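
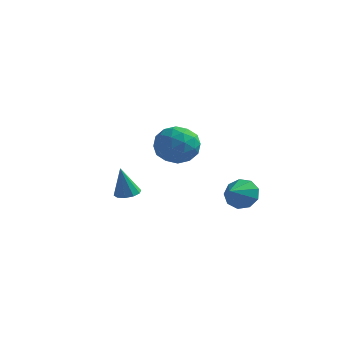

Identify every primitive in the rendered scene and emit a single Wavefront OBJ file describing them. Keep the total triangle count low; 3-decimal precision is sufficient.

v 0.001 -1.789 0.626
v 0.819 -1.108 1.222
v 0.201 -3.212 1.978
v 1.019 -2.531 2.574
v -0.153 -2.195 2.551
v -0.277 -1.315 1.715
v 1.297 -3.005 1.485
v 1.173 -2.125 0.649
v 1.62 -1.859 1.752
v 0.724 -1.359 2.411
v 0.296 -2.961 0.789
v -0.6 -2.461 1.448
v 0.392 -1.323 0.805
v 0.628 -2.997 2.395
v -0.061 -2.799 2.382
v 0.42 -2.399 2.732
v -0.252 -1.445 1.095
v 0.229 -1.045 1.445
v -0.342 -1.684 2.227
v 0.791 -3.275 1.755
v 1.272 -2.875 2.105
v 0.6 -1.921 0.468
v 1.081 -1.521 0.818
v 1.362 -2.636 0.973
v 1.344 -1.365 1.467
v 1.462 -2.201 2.262
v 1.625 -2.48 1.622
v 1.552 -1.963 1.13
v 0.817 -1.071 1.854
v 0.935 -1.907 2.649
v 0.246 -1.71 2.636
v 0.173 -1.193 2.145
v 1.288 -1.512 2.166
v 0.085 -2.413 0.551
v 0.203 -3.249 1.346
v 0.847 -3.127 1.055
v 0.774 -2.61 0.564
v -0.442 -2.119 0.938
v -0.324 -2.955 1.733
v -0.532 -2.357 2.07
v -0.605 -1.84 1.578
v -0.268 -2.808 1.034
v -3.356 0.071 -3.095
v -2.782 0.464 -2.952
v -3.604 -0.211 -1.325
v -3.131 0.731 -2.959
v -3.566 0.745 -3.017
v -3.92 0.502 -3.106
v -4.059 0.094 -3.19
v -3.929 -0.322 -3.238
v -3.581 -0.588 -3.232
v -3.146 -0.603 -3.173
v -2.791 -0.36 -3.085
v -2.653 0.048 -3
v 3.188 -0.487 -1.812
v 3.785 -0.846 -2.458
v 3.112 -1.773 -1.168
v 4.119 -0.611 -1.951
v 4.017 -0.319 -1.38
v 3.527 -0.105 -1.011
v 2.878 -0.07 -1.017
v 2.374 -0.23 -1.395
v 2.251 -0.511 -1.968
v 2.566 -0.78 -2.468
v 3.172 -0.912 -2.662
f 1 38 17
f 38 12 41
f 17 41 6
f 38 41 17
f 1 17 13
f 17 6 18
f 13 18 2
f 17 18 13
f 1 13 22
f 13 2 23
f 22 23 8
f 13 23 22
f 1 22 34
f 22 8 37
f 34 37 11
f 22 37 34
f 1 34 38
f 34 11 42
f 38 42 12
f 34 42 38
f 2 18 29
f 18 6 32
f 29 32 10
f 18 32 29
f 6 41 19
f 41 12 40
f 19 40 5
f 41 40 19
f 12 42 39
f 42 11 35
f 39 35 3
f 42 35 39
f 11 37 36
f 37 8 24
f 36 24 7
f 37 24 36
f 8 23 28
f 23 2 25
f 28 25 9
f 23 25 28
f 4 30 16
f 30 10 31
f 16 31 5
f 30 31 16
f 4 16 14
f 16 5 15
f 14 15 3
f 16 15 14
f 4 14 21
f 14 3 20
f 21 20 7
f 14 20 21
f 4 21 26
f 21 7 27
f 26 27 9
f 21 27 26
f 4 26 30
f 26 9 33
f 30 33 10
f 26 33 30
f 5 31 19
f 31 10 32
f 19 32 6
f 31 32 19
f 3 15 39
f 15 5 40
f 39 40 12
f 15 40 39
f 7 20 36
f 20 3 35
f 36 35 11
f 20 35 36
f 9 27 28
f 27 7 24
f 28 24 8
f 27 24 28
f 10 33 29
f 33 9 25
f 29 25 2
f 33 25 29
f 44 43 46
f 44 46 45
f 46 43 47
f 46 47 45
f 47 43 48
f 47 48 45
f 48 43 49
f 48 49 45
f 49 43 50
f 49 50 45
f 50 43 51
f 50 51 45
f 51 43 52
f 51 52 45
f 52 43 53
f 52 53 45
f 53 43 54
f 53 54 45
f 54 43 44
f 54 44 45
f 56 55 58
f 56 58 57
f 58 55 59
f 58 59 57
f 59 55 60
f 59 60 57
f 60 55 61
f 60 61 57
f 61 55 62
f 61 62 57
f 62 55 63
f 62 63 57
f 63 55 64
f 63 64 57
f 64 55 65
f 64 65 57
f 65 55 56
f 65 56 57



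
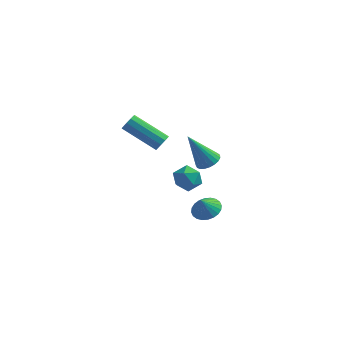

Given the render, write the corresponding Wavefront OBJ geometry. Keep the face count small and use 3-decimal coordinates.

v 0.561 1.057 1.014
v 0.931 1.585 1.287
v -0.441 0.803 2.866
v 0.698 1.723 1.18
v 0.441 1.746 1.044
v 0.205 1.65 0.903
v 0.031 1.451 0.782
v -0.052 1.184 0.7
v -0.029 0.895 0.673
v 0.097 0.634 0.705
v 0.302 0.446 0.791
v 0.552 0.364 0.915
v 0.804 0.402 1.056
v 1.013 0.553 1.19
v 1.145 0.791 1.294
v 1.175 1.075 1.349
v 1.1 1.356 1.347
v -1.633 0.397 2.441
v -1.395 0.747 2.744
v -3.25 1.072 3.823
v -3.487 0.723 3.519
v -1.516 0.902 2.49
v -3.37 1.227 3.569
v -1.681 0.864 2.217
v -3.536 1.189 3.296
v -1.828 0.649 2.029
v -3.683 0.974 3.108
v -1.9 0.337 1.999
v -3.755 0.662 3.078
v -1.87 0.048 2.137
v -3.725 0.373 3.216
v -1.75 -0.107 2.391
v -3.604 0.218 3.47
v -1.584 -0.069 2.664
v -3.439 0.256 3.743
v -1.437 0.146 2.852
v -3.292 0.471 3.931
v -1.365 0.458 2.882
v -3.22 0.783 3.961
v -0.782 2.05 -0.264
v -0.267 2.366 -0.879
v -1.013 0.914 -1.041
v -0.498 1.23 -1.656
v -0.164 0.975 -0.902
v -0.022 1.677 -0.423
v -1.258 1.603 -1.497
v -1.116 2.305 -1.018
v -0.561 2.089 -1.641
v 0.115 1.701 -1.274
v -1.395 1.579 -0.646
v -0.719 1.191 -0.279
v 0.058 2.981 -4.257
v 0.829 3.171 -3.983
v -0.178 2.619 -3.343
v 0.667 3.447 -3.915
v 0.412 3.653 -3.899
v 0.104 3.757 -3.937
v -0.212 3.742 -4.024
v -0.487 3.612 -4.147
v -0.678 3.385 -4.286
v -0.758 3.097 -4.421
v -0.714 2.792 -4.53
v -0.552 2.515 -4.598
v -0.297 2.309 -4.614
v 0.011 2.206 -4.576
v 0.327 2.22 -4.489
v 0.602 2.351 -4.366
v 0.793 2.577 -4.227
v 0.873 2.865 -4.093
f 2 1 4
f 2 4 3
f 4 1 5
f 4 5 3
f 5 1 6
f 5 6 3
f 6 1 7
f 6 7 3
f 7 1 8
f 7 8 3
f 8 1 9
f 8 9 3
f 9 1 10
f 9 10 3
f 10 1 11
f 10 11 3
f 11 1 12
f 11 12 3
f 12 1 13
f 12 13 3
f 13 1 14
f 13 14 3
f 14 1 15
f 14 15 3
f 15 1 16
f 15 16 3
f 16 1 17
f 16 17 3
f 17 1 2
f 17 2 3
f 19 18 22
f 19 22 20
f 20 22 23
f 20 23 21
f 22 18 24
f 22 24 23
f 23 24 25
f 23 25 21
f 24 18 26
f 24 26 25
f 25 26 27
f 25 27 21
f 26 18 28
f 26 28 27
f 27 28 29
f 27 29 21
f 28 18 30
f 28 30 29
f 29 30 31
f 29 31 21
f 30 18 32
f 30 32 31
f 31 32 33
f 31 33 21
f 32 18 34
f 32 34 33
f 33 34 35
f 33 35 21
f 34 18 36
f 34 36 35
f 35 36 37
f 35 37 21
f 36 18 38
f 36 38 37
f 37 38 39
f 37 39 21
f 38 18 19
f 38 19 39
f 39 19 20
f 39 20 21
f 40 51 45
f 40 45 41
f 40 41 47
f 40 47 50
f 40 50 51
f 41 45 49
f 45 51 44
f 51 50 42
f 50 47 46
f 47 41 48
f 43 49 44
f 43 44 42
f 43 42 46
f 43 46 48
f 43 48 49
f 44 49 45
f 42 44 51
f 46 42 50
f 48 46 47
f 49 48 41
f 53 52 55
f 53 55 54
f 55 52 56
f 55 56 54
f 56 52 57
f 56 57 54
f 57 52 58
f 57 58 54
f 58 52 59
f 58 59 54
f 59 52 60
f 59 60 54
f 60 52 61
f 60 61 54
f 61 52 62
f 61 62 54
f 62 52 63
f 62 63 54
f 63 52 64
f 63 64 54
f 64 52 65
f 64 65 54
f 65 52 66
f 65 66 54
f 66 52 67
f 66 67 54
f 67 52 68
f 67 68 54
f 68 52 69
f 68 69 54
f 69 52 53
f 69 53 54



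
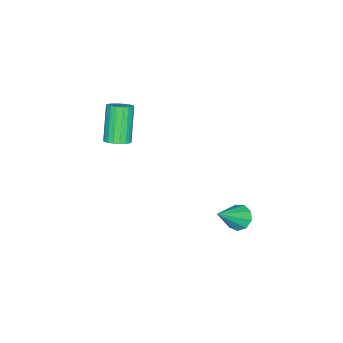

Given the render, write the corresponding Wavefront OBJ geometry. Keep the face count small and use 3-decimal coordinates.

v -3.964 1.126 -3.068
v -3.658 0.903 -3.494
v -2.936 0.754 -2.132
v -3.566 1.278 -3.446
v -3.659 1.583 -3.221
v -3.896 1.674 -2.925
v -4.165 1.509 -2.696
v -4.339 1.165 -2.641
v -4.339 0.803 -2.786
v -4.163 0.592 -3.063
v -3.894 0.632 -3.342
v -3.44 -3.572 -0.235
v -3.075 -3.9 -0.095
v -3.875 -4.215 1.255
v -4.24 -3.888 1.115
v -3.003 -3.704 -0.006
v -3.803 -4.019 1.343
v -3.018 -3.481 0.037
v -3.818 -3.796 1.386
v -3.117 -3.277 0.026
v -3.916 -3.592 1.376
v -3.279 -3.131 -0.036
v -4.079 -3.446 1.313
v -3.473 -3.073 -0.138
v -4.273 -3.388 1.212
v -3.661 -3.114 -0.259
v -4.461 -3.429 1.091
v -3.805 -3.245 -0.375
v -4.605 -3.56 0.975
v -3.877 -3.441 -0.463
v -4.677 -3.756 0.886
v -3.862 -3.664 -0.506
v -4.662 -3.979 0.843
v -3.764 -3.868 -0.496
v -4.563 -4.183 0.854
v -3.601 -4.014 -0.433
v -4.401 -4.329 0.916
v -3.407 -4.072 -0.332
v -4.207 -4.387 1.018
v -3.219 -4.031 -0.211
v -4.019 -4.346 1.139
f 2 1 4
f 2 4 3
f 4 1 5
f 4 5 3
f 5 1 6
f 5 6 3
f 6 1 7
f 6 7 3
f 7 1 8
f 7 8 3
f 8 1 9
f 8 9 3
f 9 1 10
f 9 10 3
f 10 1 11
f 10 11 3
f 11 1 2
f 11 2 3
f 13 12 16
f 13 16 14
f 14 16 17
f 14 17 15
f 16 12 18
f 16 18 17
f 17 18 19
f 17 19 15
f 18 12 20
f 18 20 19
f 19 20 21
f 19 21 15
f 20 12 22
f 20 22 21
f 21 22 23
f 21 23 15
f 22 12 24
f 22 24 23
f 23 24 25
f 23 25 15
f 24 12 26
f 24 26 25
f 25 26 27
f 25 27 15
f 26 12 28
f 26 28 27
f 27 28 29
f 27 29 15
f 28 12 30
f 28 30 29
f 29 30 31
f 29 31 15
f 30 12 32
f 30 32 31
f 31 32 33
f 31 33 15
f 32 12 34
f 32 34 33
f 33 34 35
f 33 35 15
f 34 12 36
f 34 36 35
f 35 36 37
f 35 37 15
f 36 12 38
f 36 38 37
f 37 38 39
f 37 39 15
f 38 12 40
f 38 40 39
f 39 40 41
f 39 41 15
f 40 12 13
f 40 13 41
f 41 13 14
f 41 14 15



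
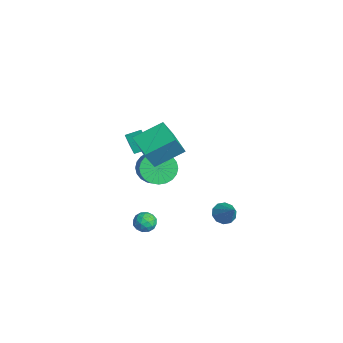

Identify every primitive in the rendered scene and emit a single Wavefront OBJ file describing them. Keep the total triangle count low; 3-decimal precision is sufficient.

v 1.308 2.209 -2.213
v 1.823 1.995 -2.715
v 2.452 2.411 -1.127
v 1.773 2.455 -2.748
v 1.545 2.82 -2.577
v 1.227 2.952 -2.267
v 0.94 2.8 -1.936
v 0.794 2.422 -1.711
v 0.844 1.962 -1.678
v 1.072 1.597 -1.85
v 1.39 1.465 -2.16
v 1.677 1.617 -2.49
v -0.817 -1.347 -3.926
v -0.229 -1.296 -3.486
v -1.031 -2.444 -3.514
v -0.443 -2.393 -3.074
v -1.038 -1.981 -2.942
v -0.906 -1.303 -3.197
v -0.354 -2.437 -3.803
v -0.222 -1.759 -4.058
v 0.057 -1.97 -3.41
v -0.366 -1.688 -2.878
v -0.894 -2.052 -4.122
v -1.317 -1.77 -3.59
v -0.504 -1.225 -3.742
v -0.756 -2.515 -3.258
v -1.105 -2.272 -3.18
v -0.76 -2.242 -2.922
v -0.902 -1.229 -3.572
v -0.557 -1.199 -3.313
v -1.032 -1.602 -2.994
v -0.703 -2.541 -3.687
v -0.358 -2.511 -3.428
v -0.5 -1.498 -4.078
v -0.155 -1.468 -3.82
v -0.228 -2.138 -4.006
v 0.009 -1.592 -3.439
v -0.116 -2.236 -3.197
v -0.064 -2.262 -3.625
v 0.014 -1.864 -3.775
v -0.239 -1.426 -3.126
v -0.365 -2.07 -2.884
v -0.715 -1.828 -2.806
v -0.637 -1.43 -2.956
v -0.071 -1.822 -3.081
v -0.895 -1.67 -4.116
v -1.021 -2.314 -3.874
v -0.623 -2.31 -4.044
v -0.545 -1.912 -4.194
v -1.144 -1.504 -3.803
v -1.269 -2.148 -3.561
v -1.274 -1.876 -3.225
v -1.196 -1.478 -3.375
v -1.189 -1.918 -3.919
v -4.39 -1.674 0.474
v -4.57 -1.899 1.274
v -4.355 -0.704 0.754
v -4.535 -0.929 1.554
v -2.925 -1.811 0.766
v -3.105 -2.036 1.566
v -2.89 -0.841 1.046
v -3.07 -1.066 1.846
v -0.569 -1.296 1.125
v 0.015 -1.476 0.223
v 1.034 -1.524 0.893
v 0.449 -1.344 1.795
v 0.022 -1.051 0.243
v 1.041 -1.099 0.912
v -0.061 -0.664 0.397
v 0.958 -0.712 1.067
v -0.222 -0.373 0.662
v 0.797 -0.421 1.332
v -0.435 -0.222 0.998
v 0.584 -0.27 1.667
v -0.669 -0.235 1.353
v 0.35 -0.283 2.022
v -0.888 -0.409 1.673
v 0.131 -0.457 2.343
v -1.058 -0.719 1.91
v -0.039 -0.766 2.58
v -1.154 -1.116 2.027
v -0.135 -1.164 2.697
v -1.161 -1.541 2.008
v -0.142 -1.589 2.677
v -1.078 -1.928 1.853
v -0.059 -1.976 2.523
v -0.917 -2.219 1.588
v 0.102 -2.267 2.258
v -0.704 -2.37 1.253
v 0.315 -2.418 1.922
v -0.47 -2.357 0.898
v 0.549 -2.405 1.567
v -0.251 -2.183 0.577
v 0.768 -2.231 1.247
v -0.081 -1.874 0.34
v 0.938 -1.921 1.01
v -0.47 -2.007 2.923
v -0.48 -0.239 3.815
v 1.115 -1.776 2.484
v 1.105 -0.009 3.376
v 0.035 -2.731 4.364
v 0.025 -0.964 5.256
v 1.62 -2.501 3.925
v 1.61 -0.733 4.817
f 2 1 4
f 2 4 3
f 4 1 5
f 4 5 3
f 5 1 6
f 5 6 3
f 6 1 7
f 6 7 3
f 7 1 8
f 7 8 3
f 8 1 9
f 8 9 3
f 9 1 10
f 9 10 3
f 10 1 11
f 10 11 3
f 11 1 12
f 11 12 3
f 12 1 2
f 12 2 3
f 13 50 29
f 50 24 53
f 29 53 18
f 50 53 29
f 13 29 25
f 29 18 30
f 25 30 14
f 29 30 25
f 13 25 34
f 25 14 35
f 34 35 20
f 25 35 34
f 13 34 46
f 34 20 49
f 46 49 23
f 34 49 46
f 13 46 50
f 46 23 54
f 50 54 24
f 46 54 50
f 14 30 41
f 30 18 44
f 41 44 22
f 30 44 41
f 18 53 31
f 53 24 52
f 31 52 17
f 53 52 31
f 24 54 51
f 54 23 47
f 51 47 15
f 54 47 51
f 23 49 48
f 49 20 36
f 48 36 19
f 49 36 48
f 20 35 40
f 35 14 37
f 40 37 21
f 35 37 40
f 16 42 28
f 42 22 43
f 28 43 17
f 42 43 28
f 16 28 26
f 28 17 27
f 26 27 15
f 28 27 26
f 16 26 33
f 26 15 32
f 33 32 19
f 26 32 33
f 16 33 38
f 33 19 39
f 38 39 21
f 33 39 38
f 16 38 42
f 38 21 45
f 42 45 22
f 38 45 42
f 17 43 31
f 43 22 44
f 31 44 18
f 43 44 31
f 15 27 51
f 27 17 52
f 51 52 24
f 27 52 51
f 19 32 48
f 32 15 47
f 48 47 23
f 32 47 48
f 21 39 40
f 39 19 36
f 40 36 20
f 39 36 40
f 22 45 41
f 45 21 37
f 41 37 14
f 45 37 41
f 56 58 55
f 59 56 55
f 55 58 57
f 57 59 55
f 56 62 58
f 60 56 59
f 60 62 56
f 58 62 57
f 61 59 57
f 57 62 61
f 61 60 59
f 62 60 61
f 64 63 67
f 64 67 65
f 65 67 68
f 65 68 66
f 67 63 69
f 67 69 68
f 68 69 70
f 68 70 66
f 69 63 71
f 69 71 70
f 70 71 72
f 70 72 66
f 71 63 73
f 71 73 72
f 72 73 74
f 72 74 66
f 73 63 75
f 73 75 74
f 74 75 76
f 74 76 66
f 75 63 77
f 75 77 76
f 76 77 78
f 76 78 66
f 77 63 79
f 77 79 78
f 78 79 80
f 78 80 66
f 79 63 81
f 79 81 80
f 80 81 82
f 80 82 66
f 81 63 83
f 81 83 82
f 82 83 84
f 82 84 66
f 83 63 85
f 83 85 84
f 84 85 86
f 84 86 66
f 85 63 87
f 85 87 86
f 86 87 88
f 86 88 66
f 87 63 89
f 87 89 88
f 88 89 90
f 88 90 66
f 89 63 91
f 89 91 90
f 90 91 92
f 90 92 66
f 91 63 93
f 91 93 92
f 92 93 94
f 92 94 66
f 93 63 95
f 93 95 94
f 94 95 96
f 94 96 66
f 95 63 64
f 95 64 96
f 96 64 65
f 96 65 66
f 98 100 97
f 101 98 97
f 97 100 99
f 99 101 97
f 98 104 100
f 102 98 101
f 102 104 98
f 100 104 99
f 103 101 99
f 99 104 103
f 103 102 101
f 104 102 103



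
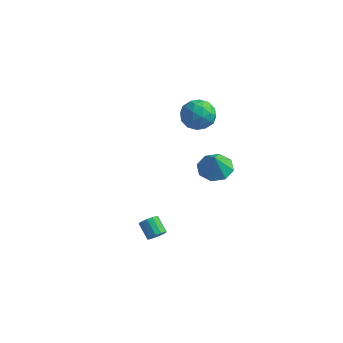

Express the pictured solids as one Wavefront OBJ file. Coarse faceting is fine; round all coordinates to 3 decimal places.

v 2.353 -4.19 -1.109
v 2.759 -3.993 -0.744
v 1.952 -3.553 -0.086
v 1.547 -3.75 -0.451
v 2.709 -3.756 -0.963
v 1.903 -3.316 -0.305
v 2.547 -3.657 -1.229
v 1.741 -3.216 -0.571
v 2.323 -3.727 -1.456
v 1.517 -3.286 -0.799
v 2.109 -3.944 -1.574
v 1.302 -3.503 -0.916
v 1.972 -4.239 -1.543
v 1.166 -3.799 -0.886
v 1.956 -4.519 -1.375
v 1.15 -4.078 -0.717
v 2.067 -4.694 -1.122
v 1.26 -4.254 -0.465
v 2.268 -4.71 -0.865
v 1.462 -4.269 -0.208
v 2.496 -4.56 -0.686
v 1.69 -4.12 -0.028
v 2.679 -4.293 -0.64
v 1.873 -3.853 0.017
v 1.763 3.404 -1.194
v 2.308 4.317 -0.956
v 1.957 2.936 0.154
v 1.489 4.388 -0.814
v 0.83 3.882 -0.894
v 0.718 3.096 -1.15
v 1.218 2.49 -1.432
v 2.037 2.42 -1.575
v 2.695 2.925 -1.494
v 2.807 3.711 -1.238
v 0.761 4.353 3.581
v 1.339 4.189 2.642
v -0.319 2.971 3.158
v 0.259 2.807 2.219
v 0.727 2.589 3.207
v 1.394 3.442 3.468
v -0.374 3.718 2.332
v 0.293 4.571 2.593
v 0.637 3.796 1.87
v 1.318 3.098 2.411
v -0.298 4.062 3.389
v 0.383 3.364 3.93
v 1.145 4.392 3.148
v -0.125 2.768 2.652
v 0.151 2.64 3.232
v 0.49 2.543 2.68
v 1.177 3.953 3.634
v 1.517 3.857 3.082
v 1.157 2.917 3.414
v -0.497 3.303 2.718
v -0.157 3.207 2.166
v 0.53 4.617 3.12
v 0.869 4.52 2.568
v -0.137 4.243 2.386
v 1.072 4.065 2.143
v 0.437 3.253 1.894
v 0.065 3.788 1.961
v 0.457 4.29 2.114
v 1.472 3.655 2.46
v 0.837 2.843 2.212
v 1.112 2.714 2.793
v 1.505 3.216 2.946
v 1.059 3.424 2.007
v 0.183 4.317 3.588
v -0.452 3.505 3.34
v -0.485 3.944 2.854
v -0.092 4.446 3.007
v 0.583 3.907 3.906
v -0.052 3.095 3.657
v 0.563 2.87 3.686
v 0.955 3.372 3.839
v -0.039 3.736 3.793
f 2 1 5
f 2 5 3
f 3 5 6
f 3 6 4
f 5 1 7
f 5 7 6
f 6 7 8
f 6 8 4
f 7 1 9
f 7 9 8
f 8 9 10
f 8 10 4
f 9 1 11
f 9 11 10
f 10 11 12
f 10 12 4
f 11 1 13
f 11 13 12
f 12 13 14
f 12 14 4
f 13 1 15
f 13 15 14
f 14 15 16
f 14 16 4
f 15 1 17
f 15 17 16
f 16 17 18
f 16 18 4
f 17 1 19
f 17 19 18
f 18 19 20
f 18 20 4
f 19 1 21
f 19 21 20
f 20 21 22
f 20 22 4
f 21 1 23
f 21 23 22
f 22 23 24
f 22 24 4
f 23 1 2
f 23 2 24
f 24 2 3
f 24 3 4
f 26 25 28
f 26 28 27
f 28 25 29
f 28 29 27
f 29 25 30
f 29 30 27
f 30 25 31
f 30 31 27
f 31 25 32
f 31 32 27
f 32 25 33
f 32 33 27
f 33 25 34
f 33 34 27
f 34 25 26
f 34 26 27
f 35 72 51
f 72 46 75
f 51 75 40
f 72 75 51
f 35 51 47
f 51 40 52
f 47 52 36
f 51 52 47
f 35 47 56
f 47 36 57
f 56 57 42
f 47 57 56
f 35 56 68
f 56 42 71
f 68 71 45
f 56 71 68
f 35 68 72
f 68 45 76
f 72 76 46
f 68 76 72
f 36 52 63
f 52 40 66
f 63 66 44
f 52 66 63
f 40 75 53
f 75 46 74
f 53 74 39
f 75 74 53
f 46 76 73
f 76 45 69
f 73 69 37
f 76 69 73
f 45 71 70
f 71 42 58
f 70 58 41
f 71 58 70
f 42 57 62
f 57 36 59
f 62 59 43
f 57 59 62
f 38 64 50
f 64 44 65
f 50 65 39
f 64 65 50
f 38 50 48
f 50 39 49
f 48 49 37
f 50 49 48
f 38 48 55
f 48 37 54
f 55 54 41
f 48 54 55
f 38 55 60
f 55 41 61
f 60 61 43
f 55 61 60
f 38 60 64
f 60 43 67
f 64 67 44
f 60 67 64
f 39 65 53
f 65 44 66
f 53 66 40
f 65 66 53
f 37 49 73
f 49 39 74
f 73 74 46
f 49 74 73
f 41 54 70
f 54 37 69
f 70 69 45
f 54 69 70
f 43 61 62
f 61 41 58
f 62 58 42
f 61 58 62
f 44 67 63
f 67 43 59
f 63 59 36
f 67 59 63



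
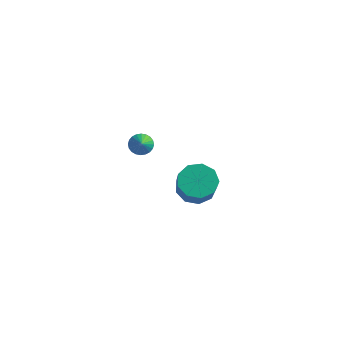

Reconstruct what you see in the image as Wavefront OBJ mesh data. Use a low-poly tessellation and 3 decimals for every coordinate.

v -2.041 -0.749 3.604
v -1.655 -0.29 3.762
v -1.559 -1.391 4.296
v -1.836 -0.256 3.919
v -2.048 -0.297 4.028
v -2.258 -0.407 4.073
v -2.436 -0.569 4.047
v -2.554 -0.758 3.953
v -2.593 -0.946 3.806
v -2.549 -1.104 3.628
v -2.427 -1.208 3.446
v -2.246 -1.242 3.289
v -2.034 -1.201 3.18
v -1.823 -1.091 3.135
v -1.646 -0.929 3.162
v -1.528 -0.74 3.256
v -1.489 -0.552 3.403
v -1.533 -0.394 3.58
v -2.244 4.379 -3.346
v -1.35 4.982 -3.401
v -0.521 3.904 -1.749
v -1.416 3.301 -1.694
v -1.84 5.299 -2.949
v -1.012 4.22 -1.296
v -2.52 5.185 -2.682
v -1.692 4.107 -1.03
v -3.07 4.694 -2.726
v -2.242 3.616 -1.074
v -3.234 4.056 -3.06
v -2.406 2.978 -1.408
v -2.935 3.569 -3.528
v -2.107 2.491 -1.876
v -2.312 3.461 -3.911
v -1.484 2.383 -2.259
v -1.658 3.783 -4.029
v -0.829 2.704 -2.377
v -1.278 4.383 -3.828
v -0.449 3.305 -2.176
f 2 1 4
f 2 4 3
f 4 1 5
f 4 5 3
f 5 1 6
f 5 6 3
f 6 1 7
f 6 7 3
f 7 1 8
f 7 8 3
f 8 1 9
f 8 9 3
f 9 1 10
f 9 10 3
f 10 1 11
f 10 11 3
f 11 1 12
f 11 12 3
f 12 1 13
f 12 13 3
f 13 1 14
f 13 14 3
f 14 1 15
f 14 15 3
f 15 1 16
f 15 16 3
f 16 1 17
f 16 17 3
f 17 1 18
f 17 18 3
f 18 1 2
f 18 2 3
f 20 19 23
f 20 23 21
f 21 23 24
f 21 24 22
f 23 19 25
f 23 25 24
f 24 25 26
f 24 26 22
f 25 19 27
f 25 27 26
f 26 27 28
f 26 28 22
f 27 19 29
f 27 29 28
f 28 29 30
f 28 30 22
f 29 19 31
f 29 31 30
f 30 31 32
f 30 32 22
f 31 19 33
f 31 33 32
f 32 33 34
f 32 34 22
f 33 19 35
f 33 35 34
f 34 35 36
f 34 36 22
f 35 19 37
f 35 37 36
f 36 37 38
f 36 38 22
f 37 19 20
f 37 20 38
f 38 20 21
f 38 21 22



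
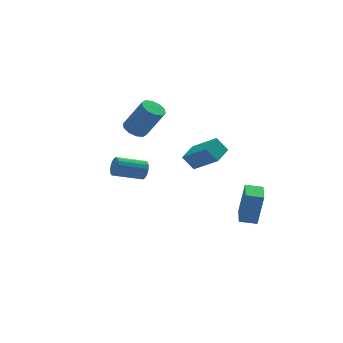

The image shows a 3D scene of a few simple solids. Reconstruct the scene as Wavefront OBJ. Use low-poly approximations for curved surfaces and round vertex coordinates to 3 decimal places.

v -1.027 3.701 1.607
v -0.453 3.45 1.233
v 0.44 2.887 2.978
v -0.133 3.139 3.353
v -0.375 3.883 1.332
v 0.518 3.32 3.078
v -0.546 4.247 1.537
v 0.347 3.684 3.283
v -0.901 4.402 1.769
v -0.008 3.839 3.514
v -1.304 4.29 1.939
v -0.41 3.727 3.684
v -1.6 3.953 1.982
v -0.707 3.39 3.727
v -1.678 3.52 1.882
v -0.785 2.957 3.628
v -1.507 3.156 1.677
v -0.614 2.593 3.423
v -1.152 3.001 1.446
v -0.259 2.438 3.191
v -0.75 3.113 1.276
v 0.144 2.55 3.021
v 2.922 -1.942 -3.035
v 3.23 -2.033 -1.082
v 3.36 -0.591 -3.041
v 3.668 -0.683 -1.087
v 3.832 -2.237 -3.193
v 4.14 -2.329 -1.239
v 4.27 -0.887 -3.198
v 4.578 -0.978 -1.245
v -2.428 -3.008 2.172
v -2.26 -2.74 2.658
v -3.765 -2.665 3.135
v -3.932 -2.932 2.648
v -2.306 -2.532 2.48
v -3.811 -2.456 2.957
v -2.38 -2.433 2.232
v -3.885 -2.357 2.708
v -2.465 -2.465 1.969
v -3.969 -2.39 2.446
v -2.541 -2.622 1.753
v -4.045 -2.547 2.23
v -2.591 -2.867 1.633
v -4.096 -2.792 2.11
v -2.604 -3.145 1.637
v -4.109 -3.069 2.113
v -2.577 -3.391 1.762
v -4.081 -3.315 2.239
v -2.515 -3.549 1.982
v -4.019 -3.473 2.458
v -2.433 -3.583 2.245
v -3.938 -3.508 2.722
v -2.35 -3.485 2.492
v -3.855 -3.41 2.968
v -2.285 -3.278 2.665
v -3.79 -3.203 3.141
v -2.253 -3.009 2.725
v -3.757 -2.934 3.201
v 1.163 -3.725 2.637
v 0.643 -3.436 3.416
v 0.261 -2.608 1.619
v -0.26 -2.319 2.398
v 1.98 -2.861 2.862
v 1.459 -2.572 3.641
v 1.077 -1.744 1.844
v 0.557 -1.455 2.623
f 2 1 5
f 2 5 3
f 3 5 6
f 3 6 4
f 5 1 7
f 5 7 6
f 6 7 8
f 6 8 4
f 7 1 9
f 7 9 8
f 8 9 10
f 8 10 4
f 9 1 11
f 9 11 10
f 10 11 12
f 10 12 4
f 11 1 13
f 11 13 12
f 12 13 14
f 12 14 4
f 13 1 15
f 13 15 14
f 14 15 16
f 14 16 4
f 15 1 17
f 15 17 16
f 16 17 18
f 16 18 4
f 17 1 19
f 17 19 18
f 18 19 20
f 18 20 4
f 19 1 21
f 19 21 20
f 20 21 22
f 20 22 4
f 21 1 2
f 21 2 22
f 22 2 3
f 22 3 4
f 24 26 23
f 27 24 23
f 23 26 25
f 25 27 23
f 24 30 26
f 28 24 27
f 28 30 24
f 26 30 25
f 29 27 25
f 25 30 29
f 29 28 27
f 30 28 29
f 32 31 35
f 32 35 33
f 33 35 36
f 33 36 34
f 35 31 37
f 35 37 36
f 36 37 38
f 36 38 34
f 37 31 39
f 37 39 38
f 38 39 40
f 38 40 34
f 39 31 41
f 39 41 40
f 40 41 42
f 40 42 34
f 41 31 43
f 41 43 42
f 42 43 44
f 42 44 34
f 43 31 45
f 43 45 44
f 44 45 46
f 44 46 34
f 45 31 47
f 45 47 46
f 46 47 48
f 46 48 34
f 47 31 49
f 47 49 48
f 48 49 50
f 48 50 34
f 49 31 51
f 49 51 50
f 50 51 52
f 50 52 34
f 51 31 53
f 51 53 52
f 52 53 54
f 52 54 34
f 53 31 55
f 53 55 54
f 54 55 56
f 54 56 34
f 55 31 57
f 55 57 56
f 56 57 58
f 56 58 34
f 57 31 32
f 57 32 58
f 58 32 33
f 58 33 34
f 60 62 59
f 63 60 59
f 59 62 61
f 61 63 59
f 60 66 62
f 64 60 63
f 64 66 60
f 62 66 61
f 65 63 61
f 61 66 65
f 65 64 63
f 66 64 65



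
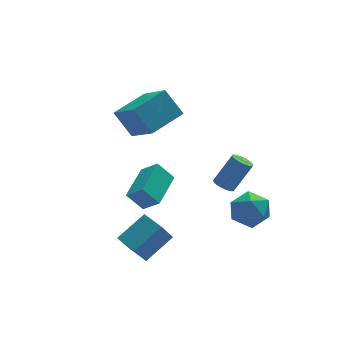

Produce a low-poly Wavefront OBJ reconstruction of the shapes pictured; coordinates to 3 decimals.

v -2.683 -3.109 -0.667
v -1.426 -2.667 0.183
v -3.127 -2.161 -0.502
v -1.87 -1.719 0.347
v -2.07 -2.621 -1.827
v -0.813 -2.179 -0.978
v -2.514 -1.673 -1.663
v -1.257 -1.231 -0.813
v 1.735 -0.966 0.791
v 2.145 -0.862 0.507
v 2.996 -0.731 1.784
v 2.585 -0.834 2.069
v 2.036 -0.627 0.556
v 2.886 -0.496 1.833
v 1.845 -0.483 0.668
v 2.696 -0.352 1.946
v 1.625 -0.468 0.813
v 2.476 -0.337 2.091
v 1.434 -0.586 0.953
v 2.285 -0.455 2.23
v 1.324 -0.806 1.049
v 2.175 -0.675 2.326
v 1.324 -1.069 1.076
v 2.175 -0.938 2.353
v 1.434 -1.304 1.027
v 2.284 -1.173 2.304
v 1.624 -1.448 0.914
v 2.475 -1.317 2.192
v 1.844 -1.463 0.769
v 2.695 -1.332 2.047
v 2.035 -1.345 0.63
v 2.886 -1.214 1.907
v 2.145 -1.125 0.534
v 2.996 -0.994 1.811
v -1.331 1.976 2.48
v -0.86 0.522 3.539
v -1.926 2.617 3.624
v -1.455 1.162 4.683
v 0.235 2.758 2.857
v 0.706 1.303 3.916
v -0.36 3.398 4.001
v 0.111 1.944 5.06
v -1.587 -0.531 -0.28
v -1.039 -1.063 0.35
v -2.22 -0.238 0.518
v -1.673 -0.77 1.148
v -0.507 0.95 0.032
v 0.04 0.418 0.662
v -1.141 1.243 0.83
v -0.593 0.711 1.46
v 2.07 -1.645 0.146
v 3.002 -1.859 0.183
v 1.718 -3.141 0.337
v 2.65 -3.355 0.374
v 2.244 -2.862 1.087
v 2.461 -1.938 0.968
v 2.259 -3.062 -0.448
v 2.476 -2.138 -0.567
v 3.119 -2.735 -0.184
v 3.109 -2.612 0.765
v 1.611 -2.388 -0.245
v 1.601 -2.265 0.704
f 2 4 1
f 5 2 1
f 1 4 3
f 3 5 1
f 2 8 4
f 6 2 5
f 6 8 2
f 4 8 3
f 7 5 3
f 3 8 7
f 7 6 5
f 8 6 7
f 10 9 13
f 10 13 11
f 11 13 14
f 11 14 12
f 13 9 15
f 13 15 14
f 14 15 16
f 14 16 12
f 15 9 17
f 15 17 16
f 16 17 18
f 16 18 12
f 17 9 19
f 17 19 18
f 18 19 20
f 18 20 12
f 19 9 21
f 19 21 20
f 20 21 22
f 20 22 12
f 21 9 23
f 21 23 22
f 22 23 24
f 22 24 12
f 23 9 25
f 23 25 24
f 24 25 26
f 24 26 12
f 25 9 27
f 25 27 26
f 26 27 28
f 26 28 12
f 27 9 29
f 27 29 28
f 28 29 30
f 28 30 12
f 29 9 31
f 29 31 30
f 30 31 32
f 30 32 12
f 31 9 33
f 31 33 32
f 32 33 34
f 32 34 12
f 33 9 10
f 33 10 34
f 34 10 11
f 34 11 12
f 36 38 35
f 39 36 35
f 35 38 37
f 37 39 35
f 36 42 38
f 40 36 39
f 40 42 36
f 38 42 37
f 41 39 37
f 37 42 41
f 41 40 39
f 42 40 41
f 44 46 43
f 47 44 43
f 43 46 45
f 45 47 43
f 44 50 46
f 48 44 47
f 48 50 44
f 46 50 45
f 49 47 45
f 45 50 49
f 49 48 47
f 50 48 49
f 51 62 56
f 51 56 52
f 51 52 58
f 51 58 61
f 51 61 62
f 52 56 60
f 56 62 55
f 62 61 53
f 61 58 57
f 58 52 59
f 54 60 55
f 54 55 53
f 54 53 57
f 54 57 59
f 54 59 60
f 55 60 56
f 53 55 62
f 57 53 61
f 59 57 58
f 60 59 52



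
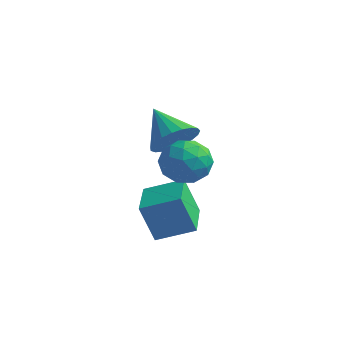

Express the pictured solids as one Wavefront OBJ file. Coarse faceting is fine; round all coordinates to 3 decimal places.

v 2.492 -1.947 1.808
v 3.374 -1.395 1.841
v 3.286 -3.165 0.959
v 4.168 -2.613 0.992
v 3.781 -3.029 1.864
v 3.29 -2.276 2.389
v 3.37 -2.284 0.411
v 2.879 -1.531 0.936
v 3.916 -1.603 0.978
v 4.171 -2.064 1.876
v 2.489 -2.496 0.924
v 2.744 -2.957 1.822
v 2.863 -1.564 1.899
v 3.797 -2.996 0.901
v 3.569 -3.241 1.413
v 4.088 -2.916 1.433
v 2.814 -2.082 2.221
v 3.332 -1.758 2.241
v 3.572 -2.718 2.254
v 3.328 -2.802 0.559
v 3.846 -2.478 0.579
v 2.572 -1.644 1.367
v 3.091 -1.319 1.387
v 3.088 -1.842 0.546
v 3.701 -1.362 1.411
v 4.167 -2.078 0.912
v 3.698 -1.884 0.57
v 3.41 -1.442 0.879
v 3.85 -1.633 1.939
v 4.317 -2.349 1.44
v 4.089 -2.593 1.953
v 3.801 -2.151 2.261
v 4.169 -1.755 1.432
v 2.343 -2.211 1.36
v 2.81 -2.927 0.861
v 2.859 -2.409 0.539
v 2.571 -1.967 0.847
v 2.493 -2.482 1.888
v 2.959 -3.198 1.389
v 3.25 -3.118 1.921
v 2.962 -2.676 2.23
v 2.491 -2.805 1.368
v 0.83 -0.663 -3.029
v 0.337 -0.97 -1.431
v 2.074 0.199 -2.48
v 1.582 -0.109 -0.882
v 1.998 -2.371 -2.998
v 1.506 -2.679 -1.4
v 3.243 -1.51 -2.449
v 2.75 -1.817 -0.851
v -0.457 1.957 -0.148
v 0.098 2.813 0.206
v -1.883 2.403 1.008
v -0.129 2.986 -0.141
v -0.413 2.981 -0.489
v -0.704 2.799 -0.778
v -0.953 2.471 -0.958
v -1.116 2.054 -0.999
v -1.164 1.621 -0.892
v -1.091 1.246 -0.656
v -0.908 0.993 -0.333
v -0.646 0.908 0.022
v -0.352 1.003 0.348
v -0.076 1.264 0.588
v 0.134 1.645 0.7
v 0.242 2.079 0.666
v 0.229 2.493 0.491
f 1 38 17
f 38 12 41
f 17 41 6
f 38 41 17
f 1 17 13
f 17 6 18
f 13 18 2
f 17 18 13
f 1 13 22
f 13 2 23
f 22 23 8
f 13 23 22
f 1 22 34
f 22 8 37
f 34 37 11
f 22 37 34
f 1 34 38
f 34 11 42
f 38 42 12
f 34 42 38
f 2 18 29
f 18 6 32
f 29 32 10
f 18 32 29
f 6 41 19
f 41 12 40
f 19 40 5
f 41 40 19
f 12 42 39
f 42 11 35
f 39 35 3
f 42 35 39
f 11 37 36
f 37 8 24
f 36 24 7
f 37 24 36
f 8 23 28
f 23 2 25
f 28 25 9
f 23 25 28
f 4 30 16
f 30 10 31
f 16 31 5
f 30 31 16
f 4 16 14
f 16 5 15
f 14 15 3
f 16 15 14
f 4 14 21
f 14 3 20
f 21 20 7
f 14 20 21
f 4 21 26
f 21 7 27
f 26 27 9
f 21 27 26
f 4 26 30
f 26 9 33
f 30 33 10
f 26 33 30
f 5 31 19
f 31 10 32
f 19 32 6
f 31 32 19
f 3 15 39
f 15 5 40
f 39 40 12
f 15 40 39
f 7 20 36
f 20 3 35
f 36 35 11
f 20 35 36
f 9 27 28
f 27 7 24
f 28 24 8
f 27 24 28
f 10 33 29
f 33 9 25
f 29 25 2
f 33 25 29
f 44 46 43
f 47 44 43
f 43 46 45
f 45 47 43
f 44 50 46
f 48 44 47
f 48 50 44
f 46 50 45
f 49 47 45
f 45 50 49
f 49 48 47
f 50 48 49
f 52 51 54
f 52 54 53
f 54 51 55
f 54 55 53
f 55 51 56
f 55 56 53
f 56 51 57
f 56 57 53
f 57 51 58
f 57 58 53
f 58 51 59
f 58 59 53
f 59 51 60
f 59 60 53
f 60 51 61
f 60 61 53
f 61 51 62
f 61 62 53
f 62 51 63
f 62 63 53
f 63 51 64
f 63 64 53
f 64 51 65
f 64 65 53
f 65 51 66
f 65 66 53
f 66 51 67
f 66 67 53
f 67 51 52
f 67 52 53



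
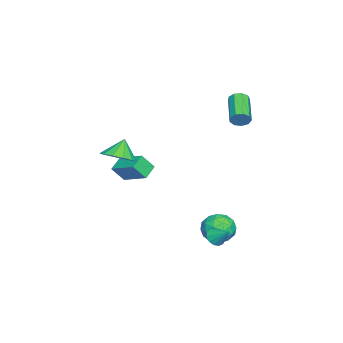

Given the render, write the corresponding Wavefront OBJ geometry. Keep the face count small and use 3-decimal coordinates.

v -1.055 -3.979 -1.049
v -0.751 -4.558 -0.19
v -0.348 -2.611 -0.377
v -0.044 -3.19 0.482
v -0.236 -4.19 -1.482
v 0.068 -4.769 -0.623
v 0.471 -2.822 -0.81
v 0.775 -3.401 0.049
v 1.437 1.565 -2.364
v 1.864 2.179 -2.96
v 1.916 0.381 -3.24
v 2.343 0.995 -3.836
v 2.688 0.868 -2.953
v 2.392 1.599 -2.412
v 1.388 0.961 -3.788
v 1.092 1.692 -3.247
v 1.834 1.806 -3.841
v 2.637 1.748 -3.324
v 1.143 0.812 -2.876
v 1.946 0.754 -2.359
v 1.609 1.976 -2.585
v 2.171 0.584 -3.615
v 2.374 0.509 -3.096
v 2.625 0.87 -3.446
v 1.919 1.635 -2.263
v 2.17 1.996 -2.613
v 2.654 1.225 -2.609
v 1.61 0.564 -3.587
v 1.861 0.925 -3.937
v 1.155 1.69 -2.754
v 1.406 2.051 -3.104
v 1.126 1.335 -3.591
v 1.842 2.117 -3.453
v 2.123 1.422 -3.968
v 1.562 1.401 -3.94
v 1.388 1.831 -3.622
v 2.314 2.084 -3.15
v 2.595 1.388 -3.665
v 2.798 1.313 -3.145
v 2.624 1.743 -2.827
v 2.296 1.864 -3.667
v 1.185 1.172 -2.535
v 1.466 0.476 -3.05
v 1.156 0.817 -3.373
v 0.982 1.247 -3.055
v 1.657 1.138 -2.232
v 1.938 0.443 -2.747
v 2.392 0.729 -2.578
v 2.218 1.159 -2.26
v 1.484 0.696 -2.533
v 2.619 -3.619 1.608
v 3.346 -3.131 1.979
v 2.001 -3.461 2.612
v 3.034 -2.773 1.731
v 2.591 -2.683 1.444
v 2.157 -2.891 1.209
v 1.87 -3.329 1.101
v 1.82 -3.859 1.154
v 2.024 -4.313 1.35
v 2.417 -4.547 1.629
v 2.874 -4.486 1.901
v 3.25 -4.149 2.08
v 3.426 -3.644 2.109
v -0.948 1.676 3.221
v -0.701 1.482 3.685
v -2.345 1.01 4.363
v -2.592 1.204 3.899
v -0.789 1.853 3.728
v -2.433 1.38 4.406
v -0.952 2.14 3.534
v -2.596 1.668 4.212
v -1.113 2.211 3.194
v -2.757 1.738 3.872
v -1.196 2.031 2.866
v -2.84 1.559 3.544
v -1.164 1.685 2.704
v -2.808 1.213 3.382
v -1.03 1.335 2.784
v -2.674 0.863 3.462
v -0.858 1.145 3.069
v -2.502 0.673 3.747
v -0.728 1.203 3.424
v -2.372 0.731 4.102
v 3.375 1.508 -2.865
v 3.67 1.736 -3.283
v 3.765 2.272 -2.175
v 3.389 1.88 -3.284
v 3.104 1.905 -3.151
v 2.905 1.805 -2.928
v 2.855 1.611 -2.684
v 2.971 1.384 -2.498
v 3.215 1.196 -2.428
v 3.51 1.108 -2.497
v 3.762 1.146 -2.683
v 3.891 1.3 -2.926
v 3.857 1.52 -3.15
f 2 4 1
f 5 2 1
f 1 4 3
f 3 5 1
f 2 8 4
f 6 2 5
f 6 8 2
f 4 8 3
f 7 5 3
f 3 8 7
f 7 6 5
f 8 6 7
f 9 46 25
f 46 20 49
f 25 49 14
f 46 49 25
f 9 25 21
f 25 14 26
f 21 26 10
f 25 26 21
f 9 21 30
f 21 10 31
f 30 31 16
f 21 31 30
f 9 30 42
f 30 16 45
f 42 45 19
f 30 45 42
f 9 42 46
f 42 19 50
f 46 50 20
f 42 50 46
f 10 26 37
f 26 14 40
f 37 40 18
f 26 40 37
f 14 49 27
f 49 20 48
f 27 48 13
f 49 48 27
f 20 50 47
f 50 19 43
f 47 43 11
f 50 43 47
f 19 45 44
f 45 16 32
f 44 32 15
f 45 32 44
f 16 31 36
f 31 10 33
f 36 33 17
f 31 33 36
f 12 38 24
f 38 18 39
f 24 39 13
f 38 39 24
f 12 24 22
f 24 13 23
f 22 23 11
f 24 23 22
f 12 22 29
f 22 11 28
f 29 28 15
f 22 28 29
f 12 29 34
f 29 15 35
f 34 35 17
f 29 35 34
f 12 34 38
f 34 17 41
f 38 41 18
f 34 41 38
f 13 39 27
f 39 18 40
f 27 40 14
f 39 40 27
f 11 23 47
f 23 13 48
f 47 48 20
f 23 48 47
f 15 28 44
f 28 11 43
f 44 43 19
f 28 43 44
f 17 35 36
f 35 15 32
f 36 32 16
f 35 32 36
f 18 41 37
f 41 17 33
f 37 33 10
f 41 33 37
f 52 51 54
f 52 54 53
f 54 51 55
f 54 55 53
f 55 51 56
f 55 56 53
f 56 51 57
f 56 57 53
f 57 51 58
f 57 58 53
f 58 51 59
f 58 59 53
f 59 51 60
f 59 60 53
f 60 51 61
f 60 61 53
f 61 51 62
f 61 62 53
f 62 51 63
f 62 63 53
f 63 51 52
f 63 52 53
f 65 64 68
f 65 68 66
f 66 68 69
f 66 69 67
f 68 64 70
f 68 70 69
f 69 70 71
f 69 71 67
f 70 64 72
f 70 72 71
f 71 72 73
f 71 73 67
f 72 64 74
f 72 74 73
f 73 74 75
f 73 75 67
f 74 64 76
f 74 76 75
f 75 76 77
f 75 77 67
f 76 64 78
f 76 78 77
f 77 78 79
f 77 79 67
f 78 64 80
f 78 80 79
f 79 80 81
f 79 81 67
f 80 64 82
f 80 82 81
f 81 82 83
f 81 83 67
f 82 64 65
f 82 65 83
f 83 65 66
f 83 66 67
f 85 84 87
f 85 87 86
f 87 84 88
f 87 88 86
f 88 84 89
f 88 89 86
f 89 84 90
f 89 90 86
f 90 84 91
f 90 91 86
f 91 84 92
f 91 92 86
f 92 84 93
f 92 93 86
f 93 84 94
f 93 94 86
f 94 84 95
f 94 95 86
f 95 84 96
f 95 96 86
f 96 84 85
f 96 85 86



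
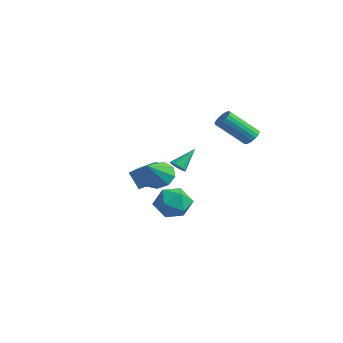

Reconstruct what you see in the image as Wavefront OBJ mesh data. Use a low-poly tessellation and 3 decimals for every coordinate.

v 3.67 2.009 2.475
v 4.022 2.249 2.898
v 3.181 0.891 4.368
v 2.83 0.651 3.945
v 3.802 2.399 2.911
v 2.961 1.042 4.381
v 3.555 2.473 2.838
v 2.715 1.115 4.308
v 3.332 2.454 2.693
v 2.492 1.096 4.163
v 3.176 2.347 2.505
v 2.335 0.99 3.974
v 3.117 2.173 2.311
v 2.277 0.816 3.78
v 3.168 1.967 2.149
v 2.328 0.609 3.619
v 3.319 1.769 2.052
v 2.478 0.411 3.522
v 3.539 1.618 2.039
v 2.698 0.261 3.509
v 3.785 1.545 2.112
v 2.945 0.187 3.582
v 4.008 1.564 2.257
v 3.168 0.206 3.727
v 4.165 1.67 2.446
v 3.324 0.313 3.915
v 4.223 1.844 2.64
v 3.383 0.487 4.109
v 4.172 2.051 2.801
v 3.332 0.693 4.271
v -2.518 -1.797 -1.265
v -1.737 -1.042 -0.667
v -3.569 -0.49 -1.542
v -2.788 0.265 -0.945
v -1.912 -1.545 -2.375
v -1.131 -0.79 -1.778
v -2.963 -0.238 -2.653
v -2.182 0.517 -2.055
v -2.016 1.423 -4.066
v -0.862 1.435 -3.67
v -2.078 -0.535 -3.83
v -0.924 -0.523 -3.434
v -1.808 -0.033 -2.751
v -1.77 1.177 -2.897
v -1.17 -0.277 -4.603
v -1.132 0.933 -4.749
v -0.339 0.384 -4.001
v -0.734 0.535 -2.857
v -2.206 0.365 -4.643
v -2.601 0.516 -3.499
v -2.144 1.245 -1.349
v -1.674 1.053 -1.138
v -2.156 2.455 -0.211
v -1.6 1.191 -1.285
v -1.61 1.338 -1.441
v -1.7 1.471 -1.583
v -1.859 1.569 -1.69
v -2.06 1.618 -1.744
v -2.275 1.61 -1.738
v -2.469 1.547 -1.673
v -2.614 1.438 -1.559
v -2.687 1.3 -1.412
v -2.678 1.153 -1.256
v -2.587 1.02 -1.114
v -2.429 0.922 -1.007
v -2.227 0.872 -0.953
v -2.013 0.88 -0.959
v -1.818 0.943 -1.024
v 1.243 -2.412 -0.119
v 2.075 -1.877 -0.069
v 1.977 -3.668 1.119
v 1.636 -1.668 0.403
v 1.013 -1.807 0.63
v 0.498 -2.23 0.507
v 0.332 -2.737 0.09
v 0.592 -3.093 -0.424
v 1.157 -3.13 -0.796
v 1.762 -2.831 -0.851
v 2.125 -2.336 -0.564
f 2 1 5
f 2 5 3
f 3 5 6
f 3 6 4
f 5 1 7
f 5 7 6
f 6 7 8
f 6 8 4
f 7 1 9
f 7 9 8
f 8 9 10
f 8 10 4
f 9 1 11
f 9 11 10
f 10 11 12
f 10 12 4
f 11 1 13
f 11 13 12
f 12 13 14
f 12 14 4
f 13 1 15
f 13 15 14
f 14 15 16
f 14 16 4
f 15 1 17
f 15 17 16
f 16 17 18
f 16 18 4
f 17 1 19
f 17 19 18
f 18 19 20
f 18 20 4
f 19 1 21
f 19 21 20
f 20 21 22
f 20 22 4
f 21 1 23
f 21 23 22
f 22 23 24
f 22 24 4
f 23 1 25
f 23 25 24
f 24 25 26
f 24 26 4
f 25 1 27
f 25 27 26
f 26 27 28
f 26 28 4
f 27 1 29
f 27 29 28
f 28 29 30
f 28 30 4
f 29 1 2
f 29 2 30
f 30 2 3
f 30 3 4
f 32 34 31
f 35 32 31
f 31 34 33
f 33 35 31
f 32 38 34
f 36 32 35
f 36 38 32
f 34 38 33
f 37 35 33
f 33 38 37
f 37 36 35
f 38 36 37
f 39 50 44
f 39 44 40
f 39 40 46
f 39 46 49
f 39 49 50
f 40 44 48
f 44 50 43
f 50 49 41
f 49 46 45
f 46 40 47
f 42 48 43
f 42 43 41
f 42 41 45
f 42 45 47
f 42 47 48
f 43 48 44
f 41 43 50
f 45 41 49
f 47 45 46
f 48 47 40
f 52 51 54
f 52 54 53
f 54 51 55
f 54 55 53
f 55 51 56
f 55 56 53
f 56 51 57
f 56 57 53
f 57 51 58
f 57 58 53
f 58 51 59
f 58 59 53
f 59 51 60
f 59 60 53
f 60 51 61
f 60 61 53
f 61 51 62
f 61 62 53
f 62 51 63
f 62 63 53
f 63 51 64
f 63 64 53
f 64 51 65
f 64 65 53
f 65 51 66
f 65 66 53
f 66 51 67
f 66 67 53
f 67 51 68
f 67 68 53
f 68 51 52
f 68 52 53
f 70 69 72
f 70 72 71
f 72 69 73
f 72 73 71
f 73 69 74
f 73 74 71
f 74 69 75
f 74 75 71
f 75 69 76
f 75 76 71
f 76 69 77
f 76 77 71
f 77 69 78
f 77 78 71
f 78 69 79
f 78 79 71
f 79 69 70
f 79 70 71



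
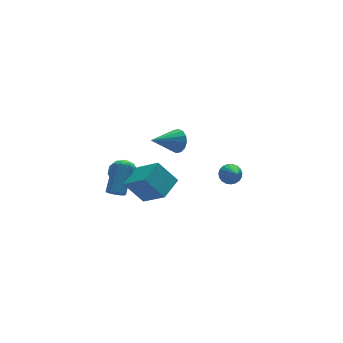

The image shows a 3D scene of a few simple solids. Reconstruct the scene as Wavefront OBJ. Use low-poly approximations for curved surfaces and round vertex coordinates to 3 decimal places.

v 3.942 0.253 -2.514
v 4.678 0.313 -2.296
v 3.778 -0.933 -1.626
v 4.53 0.496 -2.08
v 4.28 0.637 -1.938
v 3.971 0.711 -1.896
v 3.658 0.706 -1.96
v 3.393 0.623 -2.121
v 3.224 0.476 -2.349
v 3.179 0.29 -2.606
v 3.265 0.097 -2.847
v 3.469 -0.068 -3.03
v 3.755 -0.178 -3.124
v 4.073 -0.214 -3.112
v 4.368 -0.168 -2.997
v 4.59 -0.05 -2.799
v 4.7 0.12 -2.551
v -3.61 0.757 -2.089
v -3.214 0.93 -2.534
v -2.175 2.155 -1.136
v -2.57 1.983 -0.691
v -3.452 1.145 -2.546
v -2.412 2.371 -1.148
v -3.732 1.256 -2.436
v -2.692 2.482 -1.038
v -3.979 1.234 -2.233
v -2.94 2.46 -0.834
v -4.127 1.084 -1.991
v -3.088 2.31 -0.593
v -4.137 0.846 -1.775
v -3.098 2.072 -0.377
v -4.005 0.585 -1.644
v -2.966 1.81 -0.246
v -3.768 0.369 -1.632
v -2.728 1.595 -0.234
v -3.488 0.258 -1.742
v -2.448 1.484 -0.344
v -3.24 0.28 -1.946
v -2.201 1.506 -0.547
v -3.092 0.43 -2.187
v -2.053 1.656 -0.789
v -3.082 0.668 -2.403
v -2.043 1.894 -1.005
v 1.778 3.307 -0.728
v 2.064 3.735 0.035
v -0.158 3.073 0.128
v 1.897 4.082 -0.246
v 1.699 4.221 -0.656
v 1.522 4.116 -1.085
v 1.414 3.794 -1.419
v 1.403 3.341 -1.567
v 1.493 2.88 -1.491
v 1.659 2.533 -1.21
v 1.857 2.394 -0.8
v 2.034 2.499 -0.371
v 2.142 2.821 -0.037
v 2.153 3.273 0.111
v -2.423 4.242 -3.393
v -1.473 4.508 -3.454
v -2.047 3.152 -2.286
v -1.097 3.418 -2.347
v -1.759 4.037 -1.953
v -1.992 4.711 -2.638
v -1.528 2.949 -3.102
v -1.761 3.623 -3.787
v -0.92 3.709 -3.275
v -1.063 4.381 -2.564
v -2.457 3.279 -3.176
v -2.6 3.951 -2.465
v -1.981 4.471 -3.521
v -1.539 3.189 -2.219
v -1.928 3.553 -1.988
v -1.369 3.709 -2.024
v -2.286 4.59 -3.041
v -1.728 4.746 -3.077
v -1.896 4.469 -2.195
v -1.792 2.914 -2.663
v -1.234 3.07 -2.699
v -2.151 3.951 -3.716
v -1.592 4.107 -3.752
v -1.624 3.191 -3.545
v -1.098 4.157 -3.451
v -0.877 3.517 -2.8
v -1.13 3.241 -3.244
v -1.267 3.637 -3.647
v -1.182 4.553 -3.034
v -0.96 3.912 -2.383
v -1.349 4.276 -2.151
v -1.486 4.672 -2.554
v -0.857 4.083 -2.928
v -2.56 3.748 -3.357
v -2.338 3.107 -2.706
v -2.034 2.988 -3.186
v -2.171 3.384 -3.589
v -2.643 4.143 -2.94
v -2.422 3.503 -2.289
v -2.253 4.023 -2.093
v -2.39 4.419 -2.496
v -2.663 3.577 -2.812
v -3.92 -3.889 0.624
v -3.256 -5.37 1.842
v -4.852 -3.182 1.991
v -4.188 -4.663 3.21
v -2.632 -2.977 1.03
v -1.968 -4.458 2.249
v -3.564 -2.27 2.398
v -2.9 -3.751 3.616
f 2 1 4
f 2 4 3
f 4 1 5
f 4 5 3
f 5 1 6
f 5 6 3
f 6 1 7
f 6 7 3
f 7 1 8
f 7 8 3
f 8 1 9
f 8 9 3
f 9 1 10
f 9 10 3
f 10 1 11
f 10 11 3
f 11 1 12
f 11 12 3
f 12 1 13
f 12 13 3
f 13 1 14
f 13 14 3
f 14 1 15
f 14 15 3
f 15 1 16
f 15 16 3
f 16 1 17
f 16 17 3
f 17 1 2
f 17 2 3
f 19 18 22
f 19 22 20
f 20 22 23
f 20 23 21
f 22 18 24
f 22 24 23
f 23 24 25
f 23 25 21
f 24 18 26
f 24 26 25
f 25 26 27
f 25 27 21
f 26 18 28
f 26 28 27
f 27 28 29
f 27 29 21
f 28 18 30
f 28 30 29
f 29 30 31
f 29 31 21
f 30 18 32
f 30 32 31
f 31 32 33
f 31 33 21
f 32 18 34
f 32 34 33
f 33 34 35
f 33 35 21
f 34 18 36
f 34 36 35
f 35 36 37
f 35 37 21
f 36 18 38
f 36 38 37
f 37 38 39
f 37 39 21
f 38 18 40
f 38 40 39
f 39 40 41
f 39 41 21
f 40 18 42
f 40 42 41
f 41 42 43
f 41 43 21
f 42 18 19
f 42 19 43
f 43 19 20
f 43 20 21
f 45 44 47
f 45 47 46
f 47 44 48
f 47 48 46
f 48 44 49
f 48 49 46
f 49 44 50
f 49 50 46
f 50 44 51
f 50 51 46
f 51 44 52
f 51 52 46
f 52 44 53
f 52 53 46
f 53 44 54
f 53 54 46
f 54 44 55
f 54 55 46
f 55 44 56
f 55 56 46
f 56 44 57
f 56 57 46
f 57 44 45
f 57 45 46
f 58 95 74
f 95 69 98
f 74 98 63
f 95 98 74
f 58 74 70
f 74 63 75
f 70 75 59
f 74 75 70
f 58 70 79
f 70 59 80
f 79 80 65
f 70 80 79
f 58 79 91
f 79 65 94
f 91 94 68
f 79 94 91
f 58 91 95
f 91 68 99
f 95 99 69
f 91 99 95
f 59 75 86
f 75 63 89
f 86 89 67
f 75 89 86
f 63 98 76
f 98 69 97
f 76 97 62
f 98 97 76
f 69 99 96
f 99 68 92
f 96 92 60
f 99 92 96
f 68 94 93
f 94 65 81
f 93 81 64
f 94 81 93
f 65 80 85
f 80 59 82
f 85 82 66
f 80 82 85
f 61 87 73
f 87 67 88
f 73 88 62
f 87 88 73
f 61 73 71
f 73 62 72
f 71 72 60
f 73 72 71
f 61 71 78
f 71 60 77
f 78 77 64
f 71 77 78
f 61 78 83
f 78 64 84
f 83 84 66
f 78 84 83
f 61 83 87
f 83 66 90
f 87 90 67
f 83 90 87
f 62 88 76
f 88 67 89
f 76 89 63
f 88 89 76
f 60 72 96
f 72 62 97
f 96 97 69
f 72 97 96
f 64 77 93
f 77 60 92
f 93 92 68
f 77 92 93
f 66 84 85
f 84 64 81
f 85 81 65
f 84 81 85
f 67 90 86
f 90 66 82
f 86 82 59
f 90 82 86
f 101 103 100
f 104 101 100
f 100 103 102
f 102 104 100
f 101 107 103
f 105 101 104
f 105 107 101
f 103 107 102
f 106 104 102
f 102 107 106
f 106 105 104
f 107 105 106



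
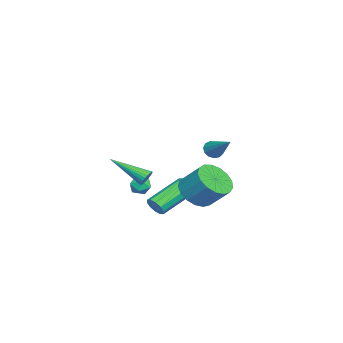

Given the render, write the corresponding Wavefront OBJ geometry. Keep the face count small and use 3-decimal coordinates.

v -0.881 -1.94 -0.116
v -0.527 -2.146 -0.403
v -1.139 -3.82 0.916
v -0.421 -2.079 -0.254
v -0.384 -1.991 -0.084
v -0.423 -1.895 0.082
v -0.532 -1.806 0.217
v -0.694 -1.737 0.301
v -0.884 -1.699 0.323
v -1.074 -1.698 0.277
v -1.234 -1.734 0.172
v -1.341 -1.801 0.023
v -1.377 -1.889 -0.148
v -1.338 -1.985 -0.313
v -1.229 -2.074 -0.448
v -1.067 -2.143 -0.533
v -0.877 -2.181 -0.554
v -0.687 -2.182 -0.508
v -4.185 -2.65 -1.439
v -3.585 -2.874 -1.432
v -4.375 -3.186 -2.308
v -3.775 -3.41 -2.301
v -4.194 -3.601 -1.854
v -4.076 -3.27 -1.317
v -3.884 -2.79 -2.423
v -3.766 -2.459 -1.886
v -3.398 -2.961 -2.04
v -3.59 -3.462 -1.689
v -4.37 -2.598 -2.051
v -4.562 -3.099 -1.7
v 0.366 -1.208 -1.449
v 0.729 -1.1 -1.01
v -0.763 0.095 -0.071
v -1.126 -0.012 -0.511
v 0.777 -0.846 -1.258
v -0.715 0.35 -0.319
v 0.668 -0.73 -1.579
v -0.824 0.466 -0.64
v 0.443 -0.796 -1.851
v -1.048 0.4 -0.912
v 0.19 -1.02 -1.969
v -1.302 0.176 -1.03
v 0.003 -1.315 -1.889
v -1.489 -0.12 -0.95
v -0.045 -1.57 -1.641
v -1.537 -0.374 -0.702
v 0.064 -1.686 -1.32
v -1.428 -0.49 -0.381
v 0.288 -1.62 -1.048
v -1.203 -0.424 -0.109
v 0.542 -1.396 -0.93
v -0.95 -0.2 0.009
v 2.382 2 3.294
v 2.672 2.093 2.872
v 3.398 2.98 4.206
v 2.466 2.301 2.878
v 2.233 2.414 3.016
v 2.048 2.395 3.242
v 1.969 2.251 3.485
v 2.021 2.027 3.667
v 2.188 1.795 3.73
v 2.417 1.628 3.655
v 2.635 1.579 3.465
v 2.772 1.664 3.221
v 2.786 1.855 3
v 1.67 1.025 0.255
v 2.211 0.317 0.751
v 2.57 1.326 1.801
v 2.03 2.035 1.305
v 2.534 0.518 0.447
v 2.894 1.528 1.496
v 2.66 0.836 0.098
v 3.02 1.846 1.147
v 2.559 1.197 -0.215
v 2.919 2.207 0.835
v 2.254 1.519 -0.42
v 2.614 2.528 0.63
v 1.816 1.728 -0.47
v 2.175 2.737 0.58
v 1.344 1.775 -0.354
v 1.703 2.785 0.695
v 0.947 1.651 -0.099
v 1.306 2.661 0.951
v 0.715 1.384 0.238
v 1.075 2.393 1.287
v 0.703 1.034 0.578
v 1.062 2.043 1.628
v 0.912 0.682 0.845
v 1.271 1.692 1.894
v 1.295 0.409 0.976
v 1.654 1.419 2.026
v 1.763 0.277 0.943
v 2.123 1.287 1.992
f 2 1 4
f 2 4 3
f 4 1 5
f 4 5 3
f 5 1 6
f 5 6 3
f 6 1 7
f 6 7 3
f 7 1 8
f 7 8 3
f 8 1 9
f 8 9 3
f 9 1 10
f 9 10 3
f 10 1 11
f 10 11 3
f 11 1 12
f 11 12 3
f 12 1 13
f 12 13 3
f 13 1 14
f 13 14 3
f 14 1 15
f 14 15 3
f 15 1 16
f 15 16 3
f 16 1 17
f 16 17 3
f 17 1 18
f 17 18 3
f 18 1 2
f 18 2 3
f 19 30 24
f 19 24 20
f 19 20 26
f 19 26 29
f 19 29 30
f 20 24 28
f 24 30 23
f 30 29 21
f 29 26 25
f 26 20 27
f 22 28 23
f 22 23 21
f 22 21 25
f 22 25 27
f 22 27 28
f 23 28 24
f 21 23 30
f 25 21 29
f 27 25 26
f 28 27 20
f 32 31 35
f 32 35 33
f 33 35 36
f 33 36 34
f 35 31 37
f 35 37 36
f 36 37 38
f 36 38 34
f 37 31 39
f 37 39 38
f 38 39 40
f 38 40 34
f 39 31 41
f 39 41 40
f 40 41 42
f 40 42 34
f 41 31 43
f 41 43 42
f 42 43 44
f 42 44 34
f 43 31 45
f 43 45 44
f 44 45 46
f 44 46 34
f 45 31 47
f 45 47 46
f 46 47 48
f 46 48 34
f 47 31 49
f 47 49 48
f 48 49 50
f 48 50 34
f 49 31 51
f 49 51 50
f 50 51 52
f 50 52 34
f 51 31 32
f 51 32 52
f 52 32 33
f 52 33 34
f 54 53 56
f 54 56 55
f 56 53 57
f 56 57 55
f 57 53 58
f 57 58 55
f 58 53 59
f 58 59 55
f 59 53 60
f 59 60 55
f 60 53 61
f 60 61 55
f 61 53 62
f 61 62 55
f 62 53 63
f 62 63 55
f 63 53 64
f 63 64 55
f 64 53 65
f 64 65 55
f 65 53 54
f 65 54 55
f 67 66 70
f 67 70 68
f 68 70 71
f 68 71 69
f 70 66 72
f 70 72 71
f 71 72 73
f 71 73 69
f 72 66 74
f 72 74 73
f 73 74 75
f 73 75 69
f 74 66 76
f 74 76 75
f 75 76 77
f 75 77 69
f 76 66 78
f 76 78 77
f 77 78 79
f 77 79 69
f 78 66 80
f 78 80 79
f 79 80 81
f 79 81 69
f 80 66 82
f 80 82 81
f 81 82 83
f 81 83 69
f 82 66 84
f 82 84 83
f 83 84 85
f 83 85 69
f 84 66 86
f 84 86 85
f 85 86 87
f 85 87 69
f 86 66 88
f 86 88 87
f 87 88 89
f 87 89 69
f 88 66 90
f 88 90 89
f 89 90 91
f 89 91 69
f 90 66 92
f 90 92 91
f 91 92 93
f 91 93 69
f 92 66 67
f 92 67 93
f 93 67 68
f 93 68 69



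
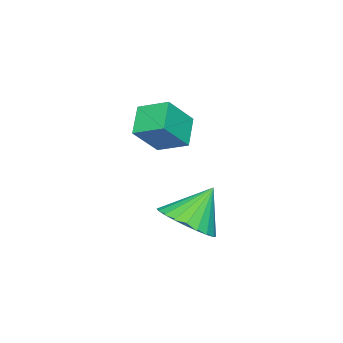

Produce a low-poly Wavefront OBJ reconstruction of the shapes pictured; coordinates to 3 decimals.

v -0.936 -1.006 1.468
v -0.089 -1.33 2.371
v -0.953 -0.051 1.826
v -0.107 -0.376 2.73
v -0.133 -0.744 0.81
v 0.713 -1.069 1.714
v -0.151 0.21 1.169
v 0.696 -0.114 2.072
v 2.735 1.586 -0.218
v 3.489 1.936 0.101
v 2.065 2.034 0.878
v 3.364 2.202 -0.084
v 3.143 2.374 -0.29
v 2.86 2.426 -0.484
v 2.558 2.35 -0.638
v 2.283 2.158 -0.728
v 2.077 1.879 -0.74
v 1.971 1.555 -0.673
v 1.982 1.236 -0.536
v 2.107 0.97 -0.351
v 2.328 0.798 -0.145
v 2.611 0.746 0.049
v 2.913 0.822 0.203
v 3.187 1.014 0.293
v 3.394 1.294 0.305
v 3.499 1.617 0.238
f 2 4 1
f 5 2 1
f 1 4 3
f 3 5 1
f 2 8 4
f 6 2 5
f 6 8 2
f 4 8 3
f 7 5 3
f 3 8 7
f 7 6 5
f 8 6 7
f 10 9 12
f 10 12 11
f 12 9 13
f 12 13 11
f 13 9 14
f 13 14 11
f 14 9 15
f 14 15 11
f 15 9 16
f 15 16 11
f 16 9 17
f 16 17 11
f 17 9 18
f 17 18 11
f 18 9 19
f 18 19 11
f 19 9 20
f 19 20 11
f 20 9 21
f 20 21 11
f 21 9 22
f 21 22 11
f 22 9 23
f 22 23 11
f 23 9 24
f 23 24 11
f 24 9 25
f 24 25 11
f 25 9 26
f 25 26 11
f 26 9 10
f 26 10 11



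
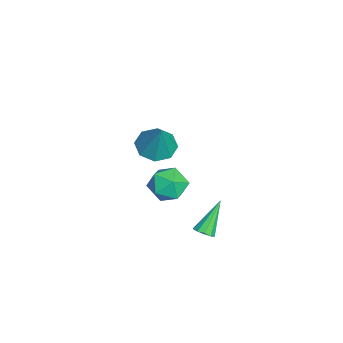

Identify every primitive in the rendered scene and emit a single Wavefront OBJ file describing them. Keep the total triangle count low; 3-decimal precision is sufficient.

v -2.08 -3.65 1.166
v -1.381 -4.43 0.946
v -1.2 -3.37 2.974
v -1.117 -3.694 0.703
v -1.416 -2.932 0.732
v -2.105 -2.591 1.014
v -2.779 -2.87 1.386
v -3.044 -3.606 1.629
v -2.744 -4.368 1.601
v -2.056 -4.709 1.318
v 4.271 -1.316 0.119
v 4.733 -1.297 0.416
v 3.289 -0.564 1.601
v 4.705 -1.003 0.248
v 4.511 -0.828 0.031
v 4.225 -0.84 -0.153
v 3.957 -1.032 -0.233
v 3.809 -1.334 -0.178
v 3.837 -1.628 -0.01
v 4.031 -1.803 0.207
v 4.317 -1.791 0.391
v 4.585 -1.599 0.471
v 3.879 -2.35 2.517
v 4.792 -2.511 2.991
v 3.128 -3.389 3.609
v 4.041 -3.55 4.083
v 3.576 -2.621 4.151
v 4.04 -1.979 3.476
v 3.88 -3.921 3.124
v 4.344 -3.279 2.449
v 4.792 -3.482 3.366
v 4.604 -2.679 4.001
v 3.316 -3.221 2.599
v 3.128 -2.418 3.234
f 2 1 4
f 2 4 3
f 4 1 5
f 4 5 3
f 5 1 6
f 5 6 3
f 6 1 7
f 6 7 3
f 7 1 8
f 7 8 3
f 8 1 9
f 8 9 3
f 9 1 10
f 9 10 3
f 10 1 2
f 10 2 3
f 12 11 14
f 12 14 13
f 14 11 15
f 14 15 13
f 15 11 16
f 15 16 13
f 16 11 17
f 16 17 13
f 17 11 18
f 17 18 13
f 18 11 19
f 18 19 13
f 19 11 20
f 19 20 13
f 20 11 21
f 20 21 13
f 21 11 22
f 21 22 13
f 22 11 12
f 22 12 13
f 23 34 28
f 23 28 24
f 23 24 30
f 23 30 33
f 23 33 34
f 24 28 32
f 28 34 27
f 34 33 25
f 33 30 29
f 30 24 31
f 26 32 27
f 26 27 25
f 26 25 29
f 26 29 31
f 26 31 32
f 27 32 28
f 25 27 34
f 29 25 33
f 31 29 30
f 32 31 24



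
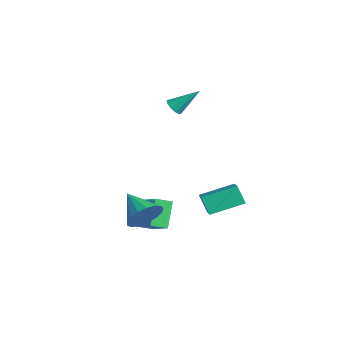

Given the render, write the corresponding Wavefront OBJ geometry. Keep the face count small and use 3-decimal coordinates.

v -0.903 1.125 -3.041
v -0.537 2.98 -2.453
v -2.201 1.609 -3.759
v -1.835 3.464 -3.172
v -0.285 1.316 -4.028
v 0.081 3.171 -3.441
v -1.583 1.8 -4.747
v -1.217 3.655 -4.159
v -2.369 -1.591 -3.399
v -0.754 -1.452 -2.388
v -2.228 -0.718 -3.745
v -0.613 -0.579 -2.734
v -1.507 -2.241 -4.686
v 0.108 -2.102 -3.675
v -1.366 -1.368 -5.032
v 0.249 -1.229 -4.021
v 0.711 -2.649 -2.467
v 1.086 -2.268 -1.575
v -0.891 -2.931 -1.673
v 0.9 -1.868 -1.806
v 0.672 -1.647 -2.19
v 0.452 -1.656 -2.636
v 0.292 -1.892 -3.044
v 0.227 -2.302 -3.32
v 0.274 -2.791 -3.4
v 0.421 -3.247 -3.266
v 0.634 -3.567 -2.95
v 0.865 -3.676 -2.522
v 1.06 -3.55 -2.082
v 1.176 -3.217 -1.73
v 1.185 -2.755 -1.547
v -3.582 0.808 2.291
v -3.33 1.099 1.871
v -3.098 2.032 3.429
v -3.664 1.209 1.894
v -3.966 1.166 2.069
v -4.122 0.986 2.329
v -4.072 0.738 2.574
v -3.834 0.517 2.711
v -3.5 0.407 2.688
v -3.198 0.45 2.512
v -3.042 0.63 2.253
v -3.092 0.878 2.008
f 2 4 1
f 5 2 1
f 1 4 3
f 3 5 1
f 2 8 4
f 6 2 5
f 6 8 2
f 4 8 3
f 7 5 3
f 3 8 7
f 7 6 5
f 8 6 7
f 10 12 9
f 13 10 9
f 9 12 11
f 11 13 9
f 10 16 12
f 14 10 13
f 14 16 10
f 12 16 11
f 15 13 11
f 11 16 15
f 15 14 13
f 16 14 15
f 18 17 20
f 18 20 19
f 20 17 21
f 20 21 19
f 21 17 22
f 21 22 19
f 22 17 23
f 22 23 19
f 23 17 24
f 23 24 19
f 24 17 25
f 24 25 19
f 25 17 26
f 25 26 19
f 26 17 27
f 26 27 19
f 27 17 28
f 27 28 19
f 28 17 29
f 28 29 19
f 29 17 30
f 29 30 19
f 30 17 31
f 30 31 19
f 31 17 18
f 31 18 19
f 33 32 35
f 33 35 34
f 35 32 36
f 35 36 34
f 36 32 37
f 36 37 34
f 37 32 38
f 37 38 34
f 38 32 39
f 38 39 34
f 39 32 40
f 39 40 34
f 40 32 41
f 40 41 34
f 41 32 42
f 41 42 34
f 42 32 43
f 42 43 34
f 43 32 33
f 43 33 34



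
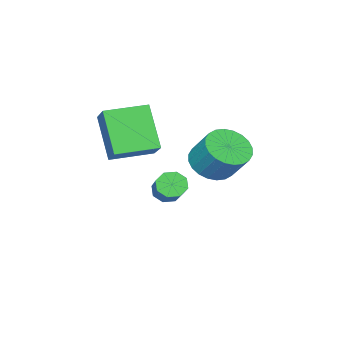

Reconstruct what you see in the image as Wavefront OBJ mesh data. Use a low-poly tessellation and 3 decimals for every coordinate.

v 1.001 -1.019 2.622
v 0.499 -2.046 4.3
v 1.657 -0.091 3.387
v 1.156 -1.118 5.064
v 2.424 -1.922 2.496
v 1.923 -2.949 4.173
v 3.081 -0.994 3.26
v 2.579 -2.021 4.938
v -1.163 -2.357 -0.425
v -0.804 -2.265 -0.922
v 0.442 -0.911 0.228
v 0.083 -1.003 0.725
v -1.163 -1.956 -0.898
v 0.083 -0.602 0.252
v -1.522 -1.881 -0.597
v -0.276 -0.527 0.554
v -1.671 -2.086 -0.195
v -0.425 -0.731 0.955
v -1.522 -2.449 0.072
v -0.276 -1.095 1.222
v -1.163 -2.758 0.048
v 0.083 -1.404 1.198
v -0.804 -2.833 -0.254
v 0.442 -1.479 0.897
v -0.655 -2.629 -0.655
v 0.591 -1.274 0.495
v 0.019 0.852 2.406
v 0.729 1.262 1.967
v 0.871 2.179 3.056
v 0.161 1.768 3.494
v 0.448 1.454 1.842
v 0.59 2.371 2.93
v 0.102 1.554 1.803
v 0.243 2.471 2.891
v -0.258 1.548 1.855
v -0.116 2.465 2.943
v -0.574 1.435 1.991
v -0.432 2.352 3.079
v -0.801 1.234 2.191
v -0.659 2.151 3.279
v -0.903 0.974 2.423
v -0.761 1.891 3.511
v -0.864 0.696 2.652
v -0.722 1.613 3.74
v -0.691 0.441 2.844
v -0.549 1.358 3.933
v -0.41 0.249 2.97
v -0.268 1.166 4.058
v -0.063 0.149 3.009
v 0.078 1.066 4.097
v 0.296 0.155 2.957
v 0.438 1.072 4.045
v 0.612 0.268 2.821
v 0.754 1.185 3.909
v 0.839 0.469 2.621
v 0.981 1.386 3.709
v 0.941 0.729 2.389
v 1.083 1.646 3.477
v 0.902 1.007 2.16
v 1.044 1.924 3.248
f 2 4 1
f 5 2 1
f 1 4 3
f 3 5 1
f 2 8 4
f 6 2 5
f 6 8 2
f 4 8 3
f 7 5 3
f 3 8 7
f 7 6 5
f 8 6 7
f 10 9 13
f 10 13 11
f 11 13 14
f 11 14 12
f 13 9 15
f 13 15 14
f 14 15 16
f 14 16 12
f 15 9 17
f 15 17 16
f 16 17 18
f 16 18 12
f 17 9 19
f 17 19 18
f 18 19 20
f 18 20 12
f 19 9 21
f 19 21 20
f 20 21 22
f 20 22 12
f 21 9 23
f 21 23 22
f 22 23 24
f 22 24 12
f 23 9 25
f 23 25 24
f 24 25 26
f 24 26 12
f 25 9 10
f 25 10 26
f 26 10 11
f 26 11 12
f 28 27 31
f 28 31 29
f 29 31 32
f 29 32 30
f 31 27 33
f 31 33 32
f 32 33 34
f 32 34 30
f 33 27 35
f 33 35 34
f 34 35 36
f 34 36 30
f 35 27 37
f 35 37 36
f 36 37 38
f 36 38 30
f 37 27 39
f 37 39 38
f 38 39 40
f 38 40 30
f 39 27 41
f 39 41 40
f 40 41 42
f 40 42 30
f 41 27 43
f 41 43 42
f 42 43 44
f 42 44 30
f 43 27 45
f 43 45 44
f 44 45 46
f 44 46 30
f 45 27 47
f 45 47 46
f 46 47 48
f 46 48 30
f 47 27 49
f 47 49 48
f 48 49 50
f 48 50 30
f 49 27 51
f 49 51 50
f 50 51 52
f 50 52 30
f 51 27 53
f 51 53 52
f 52 53 54
f 52 54 30
f 53 27 55
f 53 55 54
f 54 55 56
f 54 56 30
f 55 27 57
f 55 57 56
f 56 57 58
f 56 58 30
f 57 27 59
f 57 59 58
f 58 59 60
f 58 60 30
f 59 27 28
f 59 28 60
f 60 28 29
f 60 29 30



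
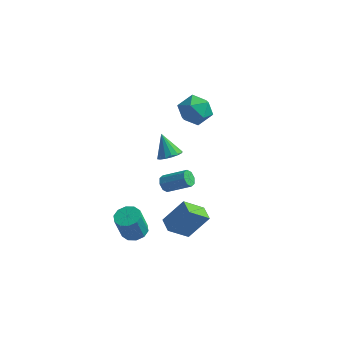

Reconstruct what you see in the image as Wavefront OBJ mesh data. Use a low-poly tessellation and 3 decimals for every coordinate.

v -0.7 0.441 -4.951
v -1.585 -0.479 -3.923
v 0.303 1.144 -3.46
v -0.582 0.224 -2.431
v -0.018 -0.324 -5.049
v -0.903 -1.244 -4.02
v 0.985 0.379 -3.557
v 0.1 -0.541 -2.529
v -1.483 4.613 1.767
v -0.52 4.298 2.304
v -2.48 3.622 2.976
v -1.517 3.307 3.513
v -1.874 4.395 3.567
v -1.257 5.007 2.819
v -1.743 2.913 2.461
v -1.126 3.525 1.713
v -0.681 3.247 2.732
v -0.762 4.164 3.416
v -2.238 3.756 1.864
v -2.319 4.673 2.548
v -0.555 -1.716 3.247
v -0.175 -2.224 3.628
v -1.265 -1.284 4.533
v 0.041 -1.908 3.641
v 0.097 -1.541 3.549
v -0.021 -1.22 3.376
v -0.283 -1.032 3.169
v -0.617 -1.028 2.982
v -0.935 -1.207 2.867
v -1.152 -1.523 2.854
v -1.208 -1.891 2.946
v -1.09 -2.211 3.119
v -0.828 -2.399 3.326
v -0.493 -2.404 3.513
v -2.811 -1.624 -4.418
v -2.28 -1.047 -4.179
v -2.497 -1.539 -2.504
v -3.029 -2.116 -2.742
v -2.743 -0.842 -4.179
v -2.96 -1.335 -2.504
v -3.233 -0.936 -4.27
v -3.45 -1.428 -2.595
v -3.561 -1.293 -4.418
v -3.779 -1.785 -2.742
v -3.604 -1.776 -4.565
v -3.821 -2.268 -2.889
v -3.343 -2.201 -4.656
v -3.56 -2.693 -2.981
v -2.88 -2.405 -4.656
v -3.097 -2.898 -2.981
v -2.39 -2.312 -4.565
v -2.607 -2.804 -2.89
v -2.061 -1.955 -4.418
v -2.279 -2.447 -2.742
v -2.019 -1.472 -4.271
v -2.236 -1.964 -2.595
v -3.078 3.156 -4.086
v -2.787 2.824 -4.492
v -1.311 3.051 -3.62
v -1.602 3.384 -3.214
v -2.792 3.27 -4.601
v -1.315 3.497 -3.729
v -2.964 3.649 -4.408
v -1.487 3.877 -3.536
v -3.203 3.74 -4.027
v -1.727 3.968 -3.155
v -3.369 3.489 -3.68
v -1.893 3.716 -2.808
v -3.365 3.043 -3.571
v -1.888 3.27 -2.699
v -3.193 2.663 -3.764
v -1.716 2.891 -2.892
v -2.953 2.572 -4.145
v -1.477 2.8 -3.273
f 2 4 1
f 5 2 1
f 1 4 3
f 3 5 1
f 2 8 4
f 6 2 5
f 6 8 2
f 4 8 3
f 7 5 3
f 3 8 7
f 7 6 5
f 8 6 7
f 9 20 14
f 9 14 10
f 9 10 16
f 9 16 19
f 9 19 20
f 10 14 18
f 14 20 13
f 20 19 11
f 19 16 15
f 16 10 17
f 12 18 13
f 12 13 11
f 12 11 15
f 12 15 17
f 12 17 18
f 13 18 14
f 11 13 20
f 15 11 19
f 17 15 16
f 18 17 10
f 22 21 24
f 22 24 23
f 24 21 25
f 24 25 23
f 25 21 26
f 25 26 23
f 26 21 27
f 26 27 23
f 27 21 28
f 27 28 23
f 28 21 29
f 28 29 23
f 29 21 30
f 29 30 23
f 30 21 31
f 30 31 23
f 31 21 32
f 31 32 23
f 32 21 33
f 32 33 23
f 33 21 34
f 33 34 23
f 34 21 22
f 34 22 23
f 36 35 39
f 36 39 37
f 37 39 40
f 37 40 38
f 39 35 41
f 39 41 40
f 40 41 42
f 40 42 38
f 41 35 43
f 41 43 42
f 42 43 44
f 42 44 38
f 43 35 45
f 43 45 44
f 44 45 46
f 44 46 38
f 45 35 47
f 45 47 46
f 46 47 48
f 46 48 38
f 47 35 49
f 47 49 48
f 48 49 50
f 48 50 38
f 49 35 51
f 49 51 50
f 50 51 52
f 50 52 38
f 51 35 53
f 51 53 52
f 52 53 54
f 52 54 38
f 53 35 55
f 53 55 54
f 54 55 56
f 54 56 38
f 55 35 36
f 55 36 56
f 56 36 37
f 56 37 38
f 58 57 61
f 58 61 59
f 59 61 62
f 59 62 60
f 61 57 63
f 61 63 62
f 62 63 64
f 62 64 60
f 63 57 65
f 63 65 64
f 64 65 66
f 64 66 60
f 65 57 67
f 65 67 66
f 66 67 68
f 66 68 60
f 67 57 69
f 67 69 68
f 68 69 70
f 68 70 60
f 69 57 71
f 69 71 70
f 70 71 72
f 70 72 60
f 71 57 73
f 71 73 72
f 72 73 74
f 72 74 60
f 73 57 58
f 73 58 74
f 74 58 59
f 74 59 60



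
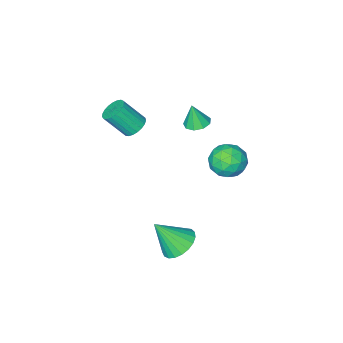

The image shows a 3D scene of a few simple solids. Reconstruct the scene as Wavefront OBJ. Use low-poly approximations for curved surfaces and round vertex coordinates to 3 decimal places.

v -4.472 2.752 0.43
v -3.648 3.378 0.541
v -3.792 1.662 1.519
v -2.968 2.288 1.63
v -3.895 2.578 2.003
v -4.316 3.252 1.33
v -3.124 1.788 0.73
v -3.545 2.462 0.057
v -2.815 2.782 0.727
v -3.291 3.27 1.513
v -4.149 1.77 0.547
v -4.625 2.258 1.333
v -4.12 3.161 0.39
v -3.32 1.879 1.67
v -3.865 2.05 1.889
v -3.381 2.418 1.954
v -4.512 3.087 0.853
v -4.028 3.454 0.919
v -4.173 2.984 1.778
v -3.412 1.586 1.141
v -2.928 1.953 1.207
v -4.059 2.622 0.106
v -3.575 2.99 0.171
v -3.267 2.056 0.282
v -3.145 3.178 0.564
v -2.746 2.537 1.205
v -2.838 2.244 0.676
v -3.085 2.64 0.28
v -3.425 3.465 1.027
v -3.026 2.824 1.667
v -3.571 2.995 1.886
v -3.818 3.391 1.49
v -2.936 3.115 1.136
v -4.414 2.216 0.393
v -4.015 1.575 1.033
v -3.622 1.649 0.57
v -3.869 2.045 0.174
v -4.694 2.503 0.855
v -4.295 1.862 1.496
v -4.355 2.4 1.78
v -4.602 2.796 1.384
v -4.504 1.925 0.924
v -0.708 2.609 -3.842
v 0.166 2.603 -4.386
v 0.248 1.871 -2.298
v 0.176 2.991 -4.207
v 0.033 3.314 -3.964
v -0.239 3.514 -3.7
v -0.591 3.558 -3.461
v -0.964 3.438 -3.287
v -1.292 3.175 -3.21
v -1.52 2.813 -3.242
v -1.607 2.416 -3.377
v -1.539 2.053 -3.593
v -1.327 1.785 -3.852
v -1.008 1.66 -4.109
v -0.637 1.699 -4.32
v -0.279 1.895 -4.448
v 0.005 2.215 -4.472
v -4.067 -0.466 1.626
v -3.365 -0.455 1.522
v -3.873 -0.674 2.914
v -3.526 -0.007 1.618
v -3.94 0.227 1.718
v -4.414 0.136 1.775
v -4.725 -0.237 1.762
v -4.729 -0.716 1.685
v -4.423 -1.078 1.58
v -3.951 -1.154 1.497
v -3.533 -0.908 1.474
v -1.088 -1.576 2.087
v -0.475 -1.499 1.738
v 0.322 -2.207 2.985
v -0.292 -2.284 3.333
v -0.49 -1.247 1.892
v 0.306 -1.955 3.138
v -0.609 -1.052 2.078
v 0.187 -1.76 3.325
v -0.811 -0.947 2.267
v -0.015 -1.656 3.513
v -1.061 -0.952 2.424
v -0.264 -1.66 3.67
v -1.316 -1.064 2.523
v -0.519 -1.772 3.769
v -1.531 -1.265 2.547
v -0.734 -1.973 3.793
v -1.67 -1.519 2.491
v -0.873 -2.227 3.737
v -1.708 -1.783 2.365
v -0.911 -2.492 3.611
v -1.639 -2.012 2.191
v -0.842 -2.72 3.437
v -1.475 -2.165 1.999
v -0.678 -2.873 3.245
v -1.244 -2.216 1.822
v -0.447 -2.924 3.069
v -0.986 -2.157 1.691
v -0.189 -2.865 2.938
v -0.746 -1.997 1.629
v 0.051 -2.705 2.875
v -0.565 -1.764 1.645
v 0.232 -2.472 2.892
f 1 38 17
f 38 12 41
f 17 41 6
f 38 41 17
f 1 17 13
f 17 6 18
f 13 18 2
f 17 18 13
f 1 13 22
f 13 2 23
f 22 23 8
f 13 23 22
f 1 22 34
f 22 8 37
f 34 37 11
f 22 37 34
f 1 34 38
f 34 11 42
f 38 42 12
f 34 42 38
f 2 18 29
f 18 6 32
f 29 32 10
f 18 32 29
f 6 41 19
f 41 12 40
f 19 40 5
f 41 40 19
f 12 42 39
f 42 11 35
f 39 35 3
f 42 35 39
f 11 37 36
f 37 8 24
f 36 24 7
f 37 24 36
f 8 23 28
f 23 2 25
f 28 25 9
f 23 25 28
f 4 30 16
f 30 10 31
f 16 31 5
f 30 31 16
f 4 16 14
f 16 5 15
f 14 15 3
f 16 15 14
f 4 14 21
f 14 3 20
f 21 20 7
f 14 20 21
f 4 21 26
f 21 7 27
f 26 27 9
f 21 27 26
f 4 26 30
f 26 9 33
f 30 33 10
f 26 33 30
f 5 31 19
f 31 10 32
f 19 32 6
f 31 32 19
f 3 15 39
f 15 5 40
f 39 40 12
f 15 40 39
f 7 20 36
f 20 3 35
f 36 35 11
f 20 35 36
f 9 27 28
f 27 7 24
f 28 24 8
f 27 24 28
f 10 33 29
f 33 9 25
f 29 25 2
f 33 25 29
f 44 43 46
f 44 46 45
f 46 43 47
f 46 47 45
f 47 43 48
f 47 48 45
f 48 43 49
f 48 49 45
f 49 43 50
f 49 50 45
f 50 43 51
f 50 51 45
f 51 43 52
f 51 52 45
f 52 43 53
f 52 53 45
f 53 43 54
f 53 54 45
f 54 43 55
f 54 55 45
f 55 43 56
f 55 56 45
f 56 43 57
f 56 57 45
f 57 43 58
f 57 58 45
f 58 43 59
f 58 59 45
f 59 43 44
f 59 44 45
f 61 60 63
f 61 63 62
f 63 60 64
f 63 64 62
f 64 60 65
f 64 65 62
f 65 60 66
f 65 66 62
f 66 60 67
f 66 67 62
f 67 60 68
f 67 68 62
f 68 60 69
f 68 69 62
f 69 60 70
f 69 70 62
f 70 60 61
f 70 61 62
f 72 71 75
f 72 75 73
f 73 75 76
f 73 76 74
f 75 71 77
f 75 77 76
f 76 77 78
f 76 78 74
f 77 71 79
f 77 79 78
f 78 79 80
f 78 80 74
f 79 71 81
f 79 81 80
f 80 81 82
f 80 82 74
f 81 71 83
f 81 83 82
f 82 83 84
f 82 84 74
f 83 71 85
f 83 85 84
f 84 85 86
f 84 86 74
f 85 71 87
f 85 87 86
f 86 87 88
f 86 88 74
f 87 71 89
f 87 89 88
f 88 89 90
f 88 90 74
f 89 71 91
f 89 91 90
f 90 91 92
f 90 92 74
f 91 71 93
f 91 93 92
f 92 93 94
f 92 94 74
f 93 71 95
f 93 95 94
f 94 95 96
f 94 96 74
f 95 71 97
f 95 97 96
f 96 97 98
f 96 98 74
f 97 71 99
f 97 99 98
f 98 99 100
f 98 100 74
f 99 71 101
f 99 101 100
f 100 101 102
f 100 102 74
f 101 71 72
f 101 72 102
f 102 72 73
f 102 73 74

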